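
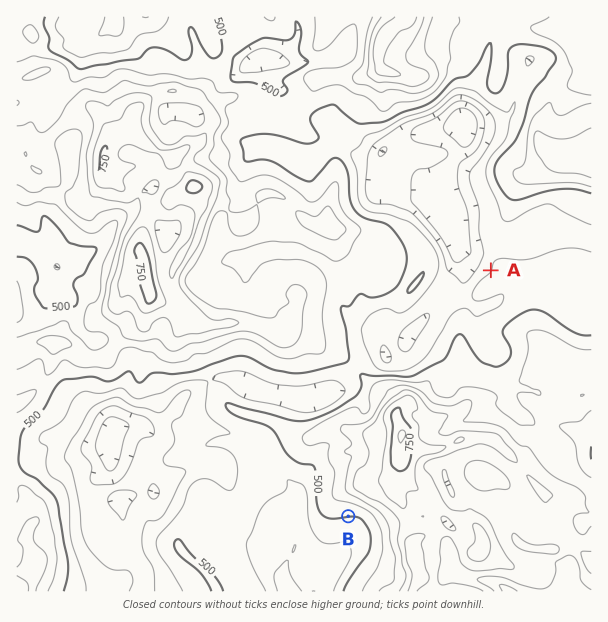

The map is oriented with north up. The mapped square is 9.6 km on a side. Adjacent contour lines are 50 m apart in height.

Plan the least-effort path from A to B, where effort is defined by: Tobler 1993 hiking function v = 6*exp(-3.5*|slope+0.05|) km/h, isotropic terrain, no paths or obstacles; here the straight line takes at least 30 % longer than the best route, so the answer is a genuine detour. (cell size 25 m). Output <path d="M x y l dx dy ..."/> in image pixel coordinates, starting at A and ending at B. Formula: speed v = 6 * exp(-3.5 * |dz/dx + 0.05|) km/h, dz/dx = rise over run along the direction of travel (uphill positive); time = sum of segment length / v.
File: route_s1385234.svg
<path d="M491 270l-17 17-4 9 0 3-3 6-8 7-25 51-18 18-3 2-14 0-6 3-6 6-13 27-6 6-9 4-2 2-1 3 0 1 1 3 0 6-24 48 0 5 3 6 8 7 1 3 3 3"/>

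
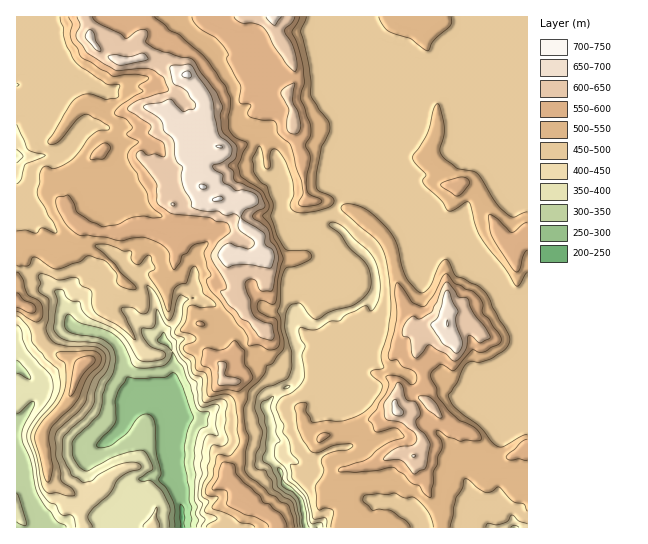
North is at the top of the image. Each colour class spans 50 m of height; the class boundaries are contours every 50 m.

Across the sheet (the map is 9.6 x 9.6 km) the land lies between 240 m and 710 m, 500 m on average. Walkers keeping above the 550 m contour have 21.7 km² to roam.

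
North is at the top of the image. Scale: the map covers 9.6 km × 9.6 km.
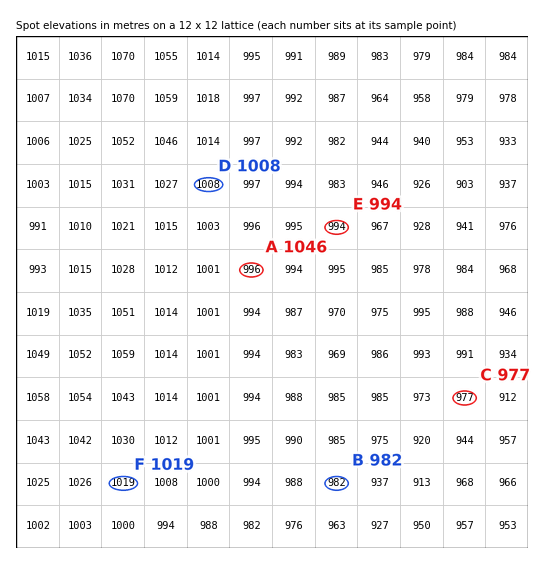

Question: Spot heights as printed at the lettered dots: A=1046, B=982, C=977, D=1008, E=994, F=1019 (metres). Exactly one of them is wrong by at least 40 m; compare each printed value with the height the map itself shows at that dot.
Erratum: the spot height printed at A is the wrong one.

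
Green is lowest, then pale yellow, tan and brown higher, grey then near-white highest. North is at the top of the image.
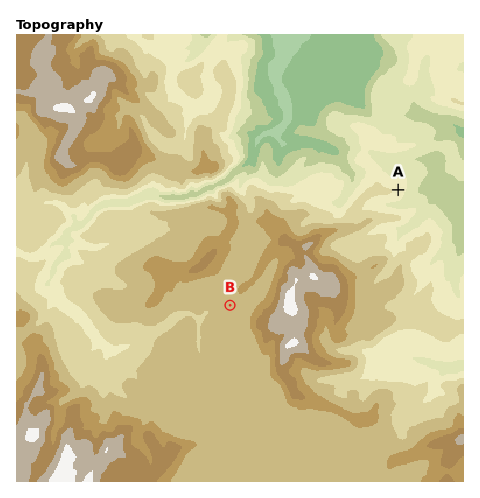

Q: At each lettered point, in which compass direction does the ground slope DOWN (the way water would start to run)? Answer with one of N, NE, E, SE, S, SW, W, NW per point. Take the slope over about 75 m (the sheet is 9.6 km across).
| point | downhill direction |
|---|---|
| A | E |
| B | W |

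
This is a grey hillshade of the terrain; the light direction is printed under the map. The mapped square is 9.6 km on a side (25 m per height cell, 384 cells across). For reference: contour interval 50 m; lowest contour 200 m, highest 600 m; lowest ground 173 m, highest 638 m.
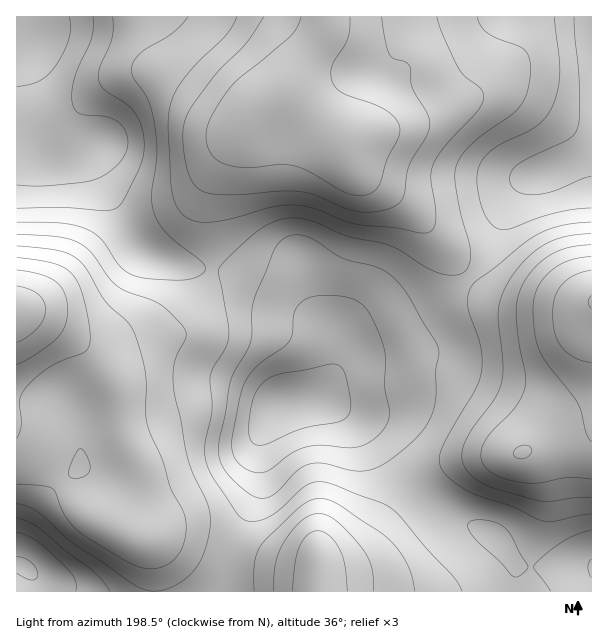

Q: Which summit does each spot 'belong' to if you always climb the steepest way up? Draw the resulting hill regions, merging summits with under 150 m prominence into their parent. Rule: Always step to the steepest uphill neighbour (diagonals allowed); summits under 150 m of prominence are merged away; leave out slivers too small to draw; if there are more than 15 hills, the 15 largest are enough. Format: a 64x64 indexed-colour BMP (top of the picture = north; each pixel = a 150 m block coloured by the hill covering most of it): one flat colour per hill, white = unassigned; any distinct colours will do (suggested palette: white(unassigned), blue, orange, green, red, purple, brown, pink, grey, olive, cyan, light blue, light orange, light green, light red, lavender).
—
<image width="64" height="64" href="data:image/bmp;base64,Qk12CAAAAAAAAHYAAAAoAAAAQAAAAEAAAAABAAQAAAAAAAAIAAATCwAAEwsAABAAAAAAAAAA////ALR3HwAOf/8ALKAsACgn1gC9Z5QAS1aMAMJ34wB/f38AIr28AM++FwDox64AeLv/AIrfmACWmP8A1bDFADMzMzMzMzMxERERERERERERERERERERERERERERERERMzMzMzMzMzEREREREREREREREREREREREREREREREREzMzMzMzMzMRERERERERERERERERERERERERERERERETMzMzMzMzMxERERERERERERERERERERERERERERERERMzMzMzMzMzEREREREREREREREREREREREREREREREREzMzMzMzMzMRERERERERERERERERERERERERERERERETMzMzMzMxERERERERERERERERERERERERERERERERERMzMzMzMREREREREREREREREREREREREREREREREREREzMzMzERERERERERERERERERERERERERERERERERERETMzMzERERERERERERERERERERERERERERERERERERERMzMzEREREREREREREREREREREREREREREREREREREREzMzERERERERERERERERERERERERERERERERERERERETMzERERERERERERERERERERERERERERERERERERERERMzMREREREREREREREREREREREREREREREREREREREREzERERERERERERERERERERERERERERERERERERERERETERERERERERERERERERERERERERERERERERERERERERERERERERERERERERERERERERERERERERERERERERERERERERERERERERERERERERERERERERERERERERERERERERERERERERERERERERERERERERERERERERERERERERERERERERERERERERERERERERERERERERERERERERERERERERERERERERERERERERERERERERERERERERERERERERERERERERERERERERERERERERERERERERERERERERERERERERERERERERERERERERERERERERERERERERERERERERERERERERERERERERERERERERERERERERERERERERERERERERERERERERERERERERERERERERERERERERERERERERERERERERERERERERERERERERERERERERERERERERIhERERERERERERERERERERERERERERERERERERERERIiIhERERERERERERERERERERERERERERERERERERERIiIiIiERERERERERERERERERERERERERERERERERESIiIiIiIiIREREREREREREREREREREREREREREREREiIiIiIiIiIiERERERERERERERERERERERERERERERIiIiIiIiIiIiIhEREREREREREREREREREREREREREREiIiIiIiIiIiIiIRERERERERERERERERERERERERERESIiIiIiIiIiIiIhERERERERERERERERERERERERERERIiIiIiIiIiIiIiEREREREREREREREREREREREREREREiIiIiIiIiIiIiIhERERERERERERERERERERERERERESIiIiIiIiIiIiIiERERERERERERERERERERERERERERIiIiIiIiIiIiIiIREREREREREREREREREREREREREREiIiIiIiIiIiIiIhERERERERERERERERERERERERERESIiIiIiIiIiIiIiERERERERERERERERERERERERERERIiIiIiIiIiIiIiIREREREREREREREREREREREREREREiIiIiIiIiIiIiIRERERERERERERERERERERERERERESIiIiIiIiIiIiIhERERERERERERERERERERERERERERIiIiIiIiIiIiIiIREREREREREREREREREREREREREREiIiIiIiIiIiIiIhERERERERERERERERERERERERERESIiIiIiIiIiIiIiERERERERERERERERERERERERERERIiIiIiIiIiIiIiIREREREREREREREREREREREREREREiIiIiIiIiIiIiIiERERERERERERERERERERERERERESIiIiIiIiIiIiIiIRERERERERERERERERERERERERERIiIiIiIiIiIiIiIiEREREREREREREREREREREREREREiIiIiIiIiIiIiIiIhERERERERERERERERERERERERESIiIiIiIiIiIiIiIiERERERERERERERERERERERERERIiIiIiIiIiIiIiIiIhEREREREREREREREREREREREREiIiIiIiIiIiIiIiIiERERERERERERERERERERERERESIiIiIiIiIiIiIiIiIiERERERERERERERERERERERERIiIiIiIiIiIiIiIiIiIiEREREREREREREREREREREREiIiIiIiIiIiIiIiIiIiIRERERERERERERERERERERESIiIiIiIiIiIiIiIiIiIiERERERERERERERERERERERIiIiIiIiIiIiIiIiIiIiIhEREREREREREREREREREREiIiIiIiIiIiIiIiIiIiIiERERERERERERERERERERESIiIiIiIiIiIiIiIiIiIiIhERERERERERERERERERERIiIiIiIiIiIiIiIiIiIiIiIREREREREREREREREREREiIiIiIiIiIiIiIiIiIiIiIhERERERERERERERERERESIiIiIiIiIiIiIiIiIiIiIiERERERERERERERERERER"/>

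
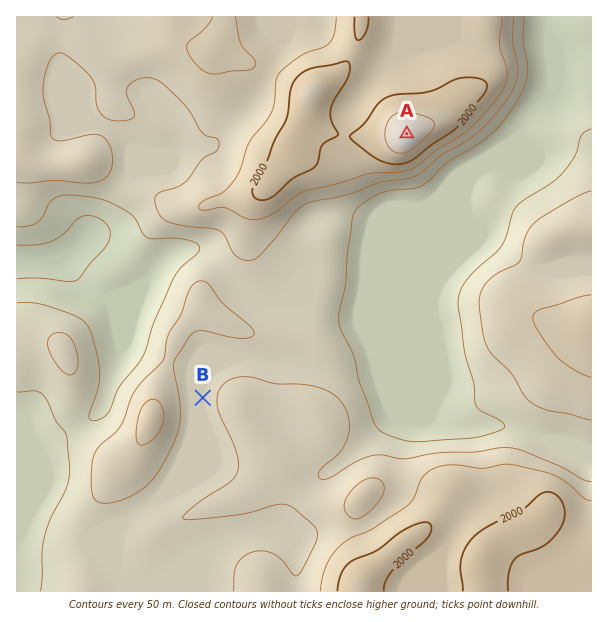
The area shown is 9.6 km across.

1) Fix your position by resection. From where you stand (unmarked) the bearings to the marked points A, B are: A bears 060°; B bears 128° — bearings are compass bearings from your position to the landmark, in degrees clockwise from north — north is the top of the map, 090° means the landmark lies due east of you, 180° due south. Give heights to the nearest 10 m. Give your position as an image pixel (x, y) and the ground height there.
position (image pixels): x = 95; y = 314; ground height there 1820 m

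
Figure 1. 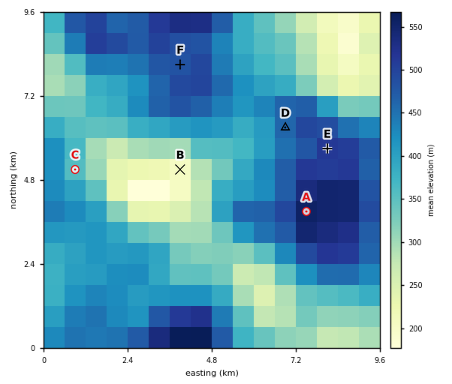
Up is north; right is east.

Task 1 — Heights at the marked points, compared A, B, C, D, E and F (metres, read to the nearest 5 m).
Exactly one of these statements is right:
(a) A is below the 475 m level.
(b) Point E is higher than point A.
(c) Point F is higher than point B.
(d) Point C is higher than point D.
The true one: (c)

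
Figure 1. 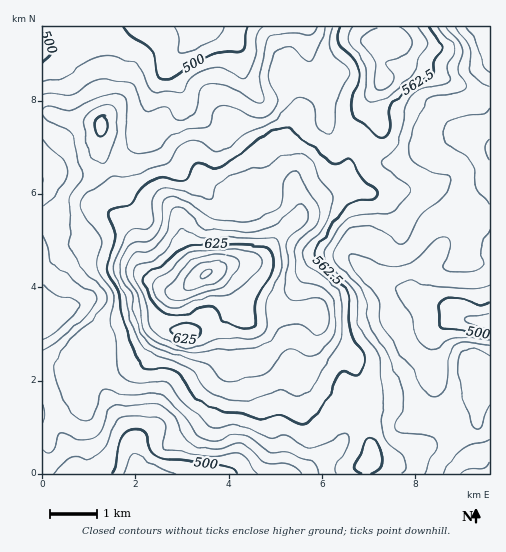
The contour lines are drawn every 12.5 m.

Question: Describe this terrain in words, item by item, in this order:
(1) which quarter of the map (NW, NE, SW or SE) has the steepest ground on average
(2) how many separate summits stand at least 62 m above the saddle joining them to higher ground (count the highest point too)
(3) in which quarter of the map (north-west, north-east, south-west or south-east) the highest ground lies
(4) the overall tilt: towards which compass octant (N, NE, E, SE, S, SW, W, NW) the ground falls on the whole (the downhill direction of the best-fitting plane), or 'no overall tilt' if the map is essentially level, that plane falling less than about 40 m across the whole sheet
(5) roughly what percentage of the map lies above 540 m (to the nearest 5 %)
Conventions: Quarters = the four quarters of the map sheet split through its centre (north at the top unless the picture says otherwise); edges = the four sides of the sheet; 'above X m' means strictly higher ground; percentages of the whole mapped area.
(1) The steepest ground, on average, is in the south-west quarter.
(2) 1 summit rises at least 62 m above its surroundings.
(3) The highest ground is in the south-west quarter.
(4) There is no overall tilt: the best-fitting plane is nearly level.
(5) Ground above 540 m makes up about 55 % of the sheet.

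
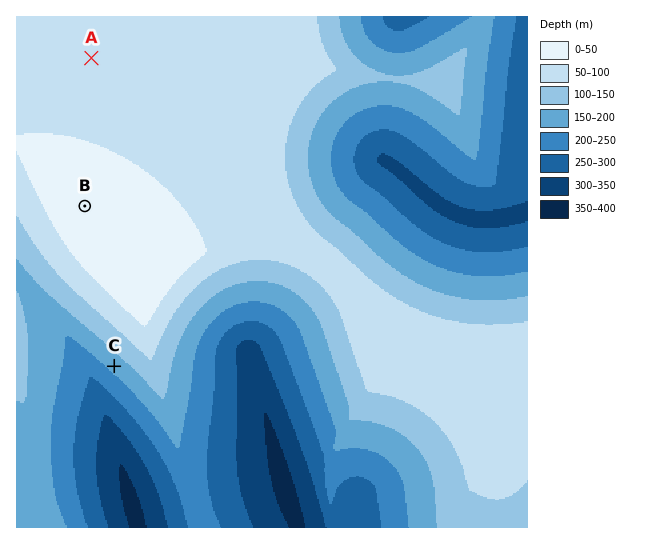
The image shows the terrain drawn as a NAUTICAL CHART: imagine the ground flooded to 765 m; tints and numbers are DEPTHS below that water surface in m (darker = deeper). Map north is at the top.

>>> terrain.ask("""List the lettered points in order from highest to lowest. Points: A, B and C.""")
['B', 'A', 'C']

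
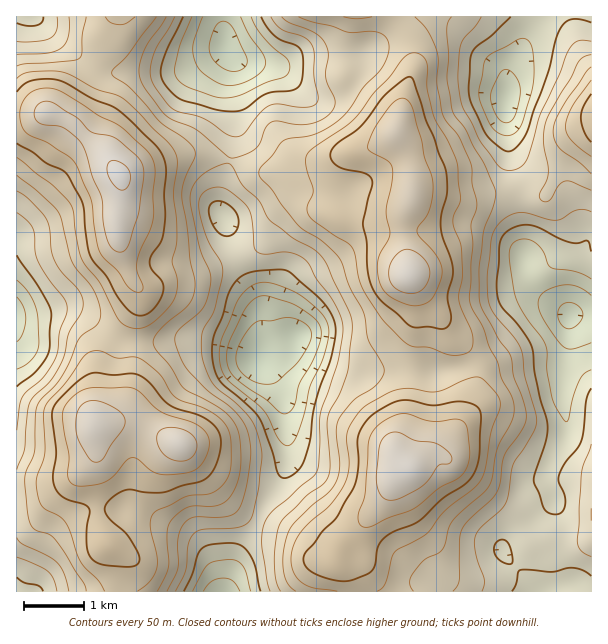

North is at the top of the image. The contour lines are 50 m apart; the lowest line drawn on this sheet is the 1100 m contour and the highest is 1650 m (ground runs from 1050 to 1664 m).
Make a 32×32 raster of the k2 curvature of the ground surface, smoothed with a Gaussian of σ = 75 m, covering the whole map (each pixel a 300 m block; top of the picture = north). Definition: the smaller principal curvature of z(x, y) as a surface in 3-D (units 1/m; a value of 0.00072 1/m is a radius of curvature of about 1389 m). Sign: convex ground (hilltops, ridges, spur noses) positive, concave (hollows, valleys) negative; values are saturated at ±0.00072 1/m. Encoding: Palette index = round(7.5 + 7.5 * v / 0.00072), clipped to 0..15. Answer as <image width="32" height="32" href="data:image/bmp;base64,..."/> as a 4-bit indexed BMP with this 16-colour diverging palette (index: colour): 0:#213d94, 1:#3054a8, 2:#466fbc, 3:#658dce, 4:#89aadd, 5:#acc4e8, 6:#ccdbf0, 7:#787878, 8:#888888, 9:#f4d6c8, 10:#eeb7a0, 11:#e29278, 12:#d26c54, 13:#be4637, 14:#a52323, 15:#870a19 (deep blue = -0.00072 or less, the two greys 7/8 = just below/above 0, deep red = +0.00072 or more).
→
<image width="32" height="32" href="data:image/bmp;base64,Qk12AgAAAAAAAHYAAAAoAAAAIAAAACAAAAABAAQAAAAAAAACAAATCwAAEwsAABAAAAAAAAAAlD0hAKhUMAC8b0YAzo1lAN2qiQDoxKwA8NvMAHh4eACIiIgAyNb0AKC37gB4kuIAVGzSADdGvgAjI6UAGQqHACFCNVmGARaJqIhURYd2VSFUN5eLpgQEbKqJZFZmQ2hUhjfLeGEVI0qIZTVWZCSXRoY1dkUhJSBIh2dWVDNEVyR3UjJCQmdQJoV2WHVVNGQWeGdERnR4YQRjVJmFZlFjJJiJlidnaXMCIkeapchhQ0NUVocmnXd1ADVWmGbKUlIjZnmXNa2ZdwAniLhohzZDAWeat2RpmoYASniZZpZYgwJXrLeWJGlyAFdWiWVmqnEDQ1Zml1MyIBJXQRIiVmZRAyNFZFZ0QQBBNmVCEAN3YhUiRmMhNFIRURV3VFd2WWUWJVhBEQJFE0ABVkd3aVdmBDQTE5pmeCIyM0M0VmU0MgFGUzibd6UxVFV1inQ0JDIkWHNVZmaTNERmZr7ZlzImVEhVl0E1UUdjRDWLt2ZQFmY3RoqGdyA2VWYzMyR3MCRUREWJiXcQFlaJZWQ0NDI2Y0VDVWd0ADV2d0V5p1dEW2RXRXiXYRF3d1QzWZllRVhDd0SauGNDWYZmZCR5djFEJHdkeJhWZDR3WKZ1ZoYgNFeHVll2V3QmdTZlqnaGACiXnXhndiZ1N5UxNpp0NgBZiK2nVmY0VEiCAgOYZmIAJWiJcgAiI1MjEFtwRmVVICREVBBFRDNBAAFWUjaIYyJEZVMViHVCQBRBAyAUZiRjNGUQNmd4dDA2h1NWNWNYdkNV"/>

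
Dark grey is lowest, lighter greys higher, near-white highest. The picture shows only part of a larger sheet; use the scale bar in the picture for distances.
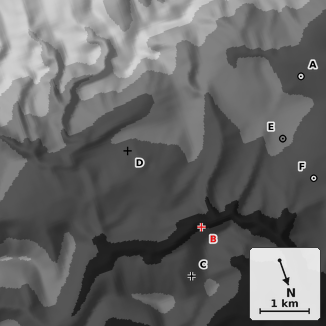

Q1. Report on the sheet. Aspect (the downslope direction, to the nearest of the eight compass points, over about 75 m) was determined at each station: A SW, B S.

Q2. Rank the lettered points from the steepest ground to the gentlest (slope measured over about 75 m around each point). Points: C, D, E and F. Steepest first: C D E F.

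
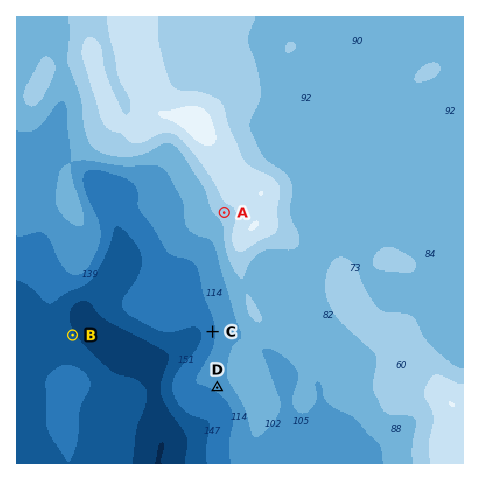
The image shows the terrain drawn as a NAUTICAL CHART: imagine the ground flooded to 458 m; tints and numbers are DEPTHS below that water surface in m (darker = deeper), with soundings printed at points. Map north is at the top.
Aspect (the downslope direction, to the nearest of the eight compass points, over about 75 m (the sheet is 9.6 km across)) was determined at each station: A SW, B NE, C W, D SW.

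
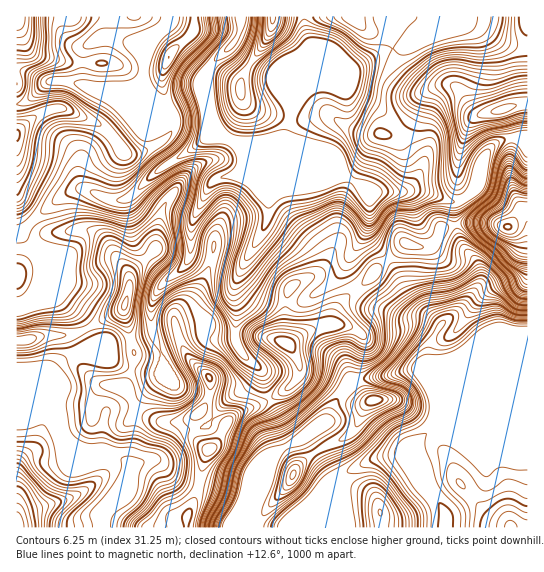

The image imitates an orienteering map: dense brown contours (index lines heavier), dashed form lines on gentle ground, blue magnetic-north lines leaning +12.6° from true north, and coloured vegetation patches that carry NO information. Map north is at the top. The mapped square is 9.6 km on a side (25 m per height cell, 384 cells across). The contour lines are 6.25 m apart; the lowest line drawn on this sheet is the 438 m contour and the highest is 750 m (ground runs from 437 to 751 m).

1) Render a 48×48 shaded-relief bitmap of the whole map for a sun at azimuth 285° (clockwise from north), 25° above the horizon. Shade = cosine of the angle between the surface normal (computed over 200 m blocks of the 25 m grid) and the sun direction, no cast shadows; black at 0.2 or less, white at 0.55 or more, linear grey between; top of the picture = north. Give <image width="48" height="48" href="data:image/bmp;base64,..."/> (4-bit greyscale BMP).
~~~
<image width="48" height="48" href="data:image/bmp;base64,Qk32BAAAAAAAAHYAAAAoAAAAMAAAADAAAAABAAQAAAAAAIAEAAATCwAAEwsAABAAAAAAAAAAAAAAABEREQAiIiIAMzMzAERERABVVVUAZmZmAHd3dwCIiIgAmZmZAKqqqgC7u7sAzMzMAN3d3QDu7u4A////AHZVaIms7suqUAOal2iaqqvMl2Zoq8y7qXd2Znmr3uy6cQBpqWaZqqvcl2Z4q8u7qYeId2eave3LlQA4q4VomqvLhmeJq6q7qXd5mYeJrN3MtyAHq8dFiqvKhniaupmqqXd4mrmIq8zNyDAGm9tTaau6h4mrupmqqneImqqZmrvO2UAEmt2EV4mpiImrupmqqoiImaqpmqvO22AAabyodmZ4iJqrqZmqqqmImpmZmqq924MAN5q7qXVVZ5qqqZqqqqqZqqmqmqq7u6YANneau6dEVomqqaqqqqqpq6mqqrqqqrkwNWVoq8p0RWeZqqqqqqqqq7mruru8uZp0VVRFisuWVVV5qqqqqqqqq7qqqqq92oiZh3UzWby5dUNoqqqqqqqqq7qqmJmt/YaJqqdCNpzKl0Rpqqqqqqqqq8uql4ms7YV4m9tzJHqoiHaJqqqqqpmqq7qrqIm97IVnm9yVNGiFVniaqqqqqpmaqqqruHnNyoZpvMyVRHmFM1eZmaqqqoiJmZqruHrMmIeLzLp1VoqVMjWJiJqqqpiImImrqIvKiIed3Ll2Z4qVNDR6l3mqqsuqqpmqlozJiYae7LqYiIiFRVRZuGeZmcy7u7u6dZ24iXac3cqqqoh2VWZXq4d5mKu7vM3cY43JiGac3cqrupd3dlZniqiKuZmqvM3tglzbl1as3cqZq6h3d2VnZ6qs3Imaq8zeoyjcqFWc3tuYmqqXd3d3ZnrO/oiaq8zdpSScymR83uypmau5d4iHdVnP/omaq9zLqFNIzHRa3u27mZvLiJmYdmnf3JmZq93KmpYkvZRIzt3LqYrMupmYd4vvy6qqqs25q7gzraZFre3Lupi93KmYd73duqq6qry5rLhErrdVfN3cuped/aqqie/rmJq7u6qqvclDnshlat3cy5eO/avLrP/8mHeau6qazdpTbdp2aczM3JZ9/rzbrf/9ulZ5qpmZvvxyOtuHebu83JeL7czcu+//22ZniZmYi++0FruYmaqqvKmavMzdua7/62ZneJqoZr/oI4qZmqqqqqqau6vNyYz/yGZmeaqpdFrshWiZqqqqqququ5nO2Xr/pmZmeau6hkWLuYd5qqqqqry6qpm+6WjvpmZniau6iIZFiqmJmqqZms3Kqpmt+2a9qGVniaqpiKljR6qZmZqqqr3LmZmc/HV5qXZniZmYiaqVJqupiImqqrzbqqms/pZmd6mIiIiImaqVNry5h4mrqqzcuqqs7sqHZqu6l3iZmqmFR825d4mruqzdu7qr3cu6mXi7mImaqql0WM64d5mqqqvdzNuru7vMulV6qZmZmqlDWd7IZ5qqqqvdzN3Lupq8u2VomZmZibpBSM7JZ5qqqqrNzN3cuqqru4dniKqZicxiJZ3sdYmqqqrNu83duqq7u4dmeKqpmb2lIlnvtVeaqqu7qqvMy6u7u4ZWeJmpmazJUhW/+UV5mrypmZqru7vMu3ZWiIiZmZrMlCN+/VRoqrupmZmqqqvMy2VXmHiZmIispTN9/3RpqqmZmZmaqqq93A=="/>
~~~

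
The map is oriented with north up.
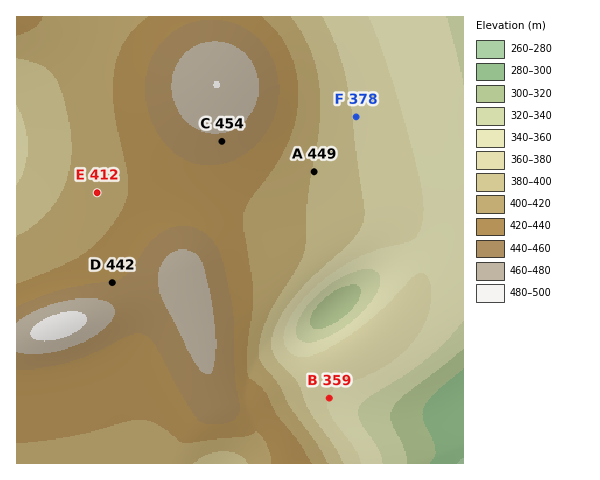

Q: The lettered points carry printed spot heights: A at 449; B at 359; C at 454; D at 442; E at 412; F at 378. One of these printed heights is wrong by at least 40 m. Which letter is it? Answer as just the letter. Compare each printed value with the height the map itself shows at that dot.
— A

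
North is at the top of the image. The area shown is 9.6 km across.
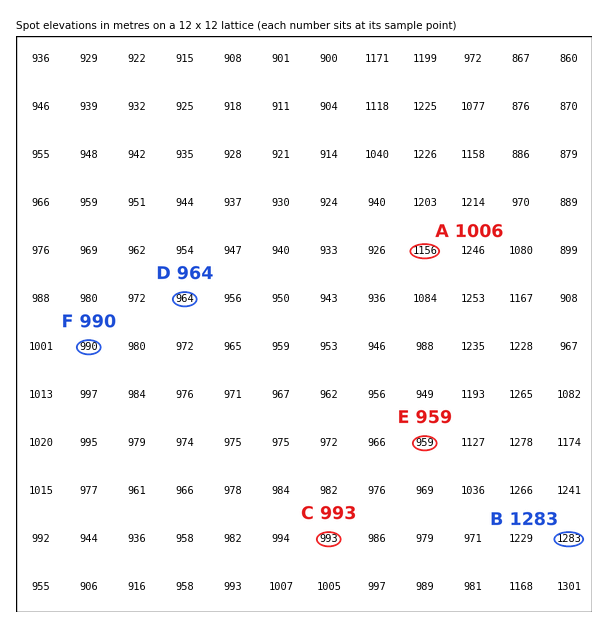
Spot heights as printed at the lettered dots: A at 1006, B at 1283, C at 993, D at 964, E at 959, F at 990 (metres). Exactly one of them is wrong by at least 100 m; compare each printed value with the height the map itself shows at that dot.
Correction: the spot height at A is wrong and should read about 1156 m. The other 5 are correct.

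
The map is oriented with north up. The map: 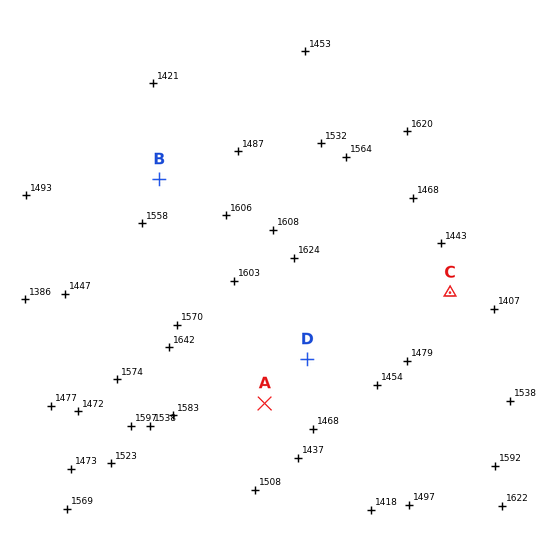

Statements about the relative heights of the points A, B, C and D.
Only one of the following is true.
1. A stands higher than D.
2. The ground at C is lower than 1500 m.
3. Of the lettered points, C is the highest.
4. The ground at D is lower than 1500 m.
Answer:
2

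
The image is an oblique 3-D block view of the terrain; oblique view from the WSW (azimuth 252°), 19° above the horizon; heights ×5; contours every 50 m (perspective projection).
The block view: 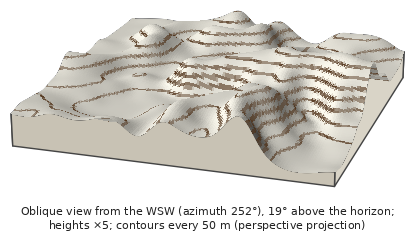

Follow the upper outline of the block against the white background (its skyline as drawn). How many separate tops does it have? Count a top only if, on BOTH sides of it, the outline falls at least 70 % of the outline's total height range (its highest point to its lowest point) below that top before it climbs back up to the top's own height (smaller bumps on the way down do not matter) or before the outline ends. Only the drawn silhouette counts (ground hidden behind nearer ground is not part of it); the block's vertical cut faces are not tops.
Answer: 0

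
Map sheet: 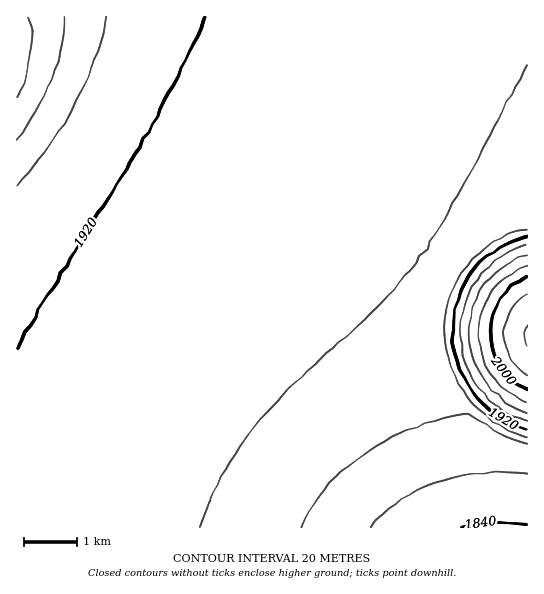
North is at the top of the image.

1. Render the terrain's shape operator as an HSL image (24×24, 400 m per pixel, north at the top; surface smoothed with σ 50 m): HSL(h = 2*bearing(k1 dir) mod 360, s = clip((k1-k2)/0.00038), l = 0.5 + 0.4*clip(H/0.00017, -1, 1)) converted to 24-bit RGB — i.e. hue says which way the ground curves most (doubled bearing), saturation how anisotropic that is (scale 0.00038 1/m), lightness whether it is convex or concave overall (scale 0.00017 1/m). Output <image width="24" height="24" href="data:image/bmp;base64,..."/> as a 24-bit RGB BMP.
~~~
<image width="24" height="24" href="data:image/bmp;base64,Qk32BgAAAAAAADYAAAAoAAAAGAAAABgAAAABABgAAAAAAMAGAAATCwAAEwsAAAAAAAAAAAAAgIB/gIB/gIB/gIB/gIB/gIB/gYB/gYB/gYB/goB+goB+gn99g359g318gnx8gnt7gXp8gHp8gHl9f3l9fnp+fXp+e3t+e3x+gIB/gIB/gIB/gIB/gIB/gIB/gYB/gYB/gYB/gn9+gn9+gn5+g319g319g3x+gnx+gnt+gXt/gXuAgHuAfnuAfXuAe3uAfH6BgIB/gIB/gIB/gIB/gIB/gIB/gYB/gX9/gX9/gn9/gn5+gn5+g35/g31/g31/g3yAg3yBgnyCgnyCgHyCfnyCfXyCfH2CfH+DgIB/gIB/gIB/gIB/gIB/gH9/gH9/gX9/gX9/gX9/gn9/gn5/gn6Ag36Ag32Bg32Cg32Dg32DgX2DgHyDf32DfX2Dg3J4XCoRgIB/gIB/gIB/gH9/gH9/gH9/gH9/gX9/gX9/gX+Agn+Agn+Agn6Bg36Bg36Cg36Dg32Dgn2EgX2EgH2Ef32EfDtZMwAHr2ZSgIB/gIB/gH9/gH9/gH9/gH9/gH9/gH+AgX+AgX+AgX+Agn+Agn+Bgn6Cg36Cgn6Dgn6DgX6DgH6EgH6EglB/RAAsraasq66ugIB/gH9/gH9/gH9/gH9/gH+AgH+AgH+AgH+AgX+AgX+AgX+Bgn+Bgn+Cgn+Cgn+DgX6DgX6DgH6Df36ELQAzqpqrq66uq66uf4B/gIB/gH9/gH+AgH+AgH+AgH+AgH+AgH+AgH+AgX+AgX+BgX+BgX+BgX+CgX+CgX+CgH+DgH+DcmaDOQJnq62tq66tq66tf4B/f4B/gIB/gH+AgH+AgH+AgH+AgH+AgH+AgH+AgH+AgX+BgX+BgX+BgX+BgX+BgH+CgH+CgH+CPDB3PSafq62tq66tq66sf4B/f4B/f4B/gH9/gH+AgH+AgH+AgH+AgH+AgH+AgH+AgH+AgH+AgH+BgH+BgH+BgH+BgH+BgH+BLTd1KkCiq62sq62sq66sfoB/f4B/f4B/f4B/gH+AgH+AgH+AgH+AgH+AgH+AgH+AgH+AgH+AgH+AgH+AgH+BgH+BgH+BgH+BYW6BBT9vqq2rqq2rq62rfYB+foB/f4B/f4B/f4B/f3+AgH+AgH+AgH+AgH+AgH+AgH+AgH+AgH+AgH+AgH+AgH+AgH+AgH+Af3+AAC8znaunqq2qqq2qe4B9fYB+foB/f4B/f4B/f4B/f3+AgH+AgH+AgH+AgH+AgH+AgH+AgH+AgH+AgH+AgH+AgH+Af3+Af3+ATH51AEwro6ykqq2qeIB7eoB9fIB+foB/f4B/f4B/f4B/f3+AgH+AgH+AgH+AgH+AgH+AgH+AgH+AgH+AgH+AgH+Af3+Af3+Af3+AQHtTADMBUJ4kdIF6eIB8eoB+fYB/foB/f4B/f4B/f4CAf3+AgH+AgH+AgH+AgH+AgH+AgH+AgH+AgH+AgH+Af3+Af3+Af3+Af4CAfIB7UnUwcIF5dIF8eIB9e4B+fYB/foB/f4B/f4B/f4CAf3+AgH+AgH+AgH+AgH+AgH+AgH+AgH+AgH+Af3+Af3+Af4CAf4CAf4CAf4CAboJ6cYF8dYF9eYB+e4B/fYB/foB/f4B/f4B/f4CAf3+Af3+AgH+AgH+AgH+AgH+AgH+Af3+Af3+Af3+Af4CAf4CAf4CAf4CAbYN+b4J+coF+doB/eoB/fIB/foB/f4B/f4CAf4CAf4CAf3+Af3+AgH+AgH+AgH+AgH+Af3+Af3+Af3+Af4CAf4CAf4CAf4CAb4SDboOCcIKBdIGAeICAe4CAfYCAfoCAf4CAf4CAf4CAf3+Af3+Af3+AgH+AgH+AgH+Af3+Af3+Af3+Af4CAf4CAf4CAf4CAdIGHcICEcICDc4CBdoCBeYCAfICAfoCAf4CAf4CAf4CAf4CAf3+Af3+Af3+Af3+Af3+Af3+Af3+Af3+Af4CAf4CAf4CAf4CAeXuKc3yGcX2Ecn2CdX6BeH+Ae3+AfX+Afn+Af3+Af3+Af3+Af3+Af3+Af3+Af3+Af3+Af3+Af3+Af4CAf4CAf4CAf4CAf4CAhXyPd3eJc3mGc3qDdXyCd32Ben6AfH+Afn+Af3+Af3+Af3+Af3+Af3+Af3+Af3+Af3+Af3+Af3+Af4CAf4CAf4CAf4CAf4CAkX2Tg3mNeHaIdXeEdXmCd3yBen2AfH6AfX+Afn+Af3+Af3+Af3+Af3+Af3+Af3+Af3+Af3+Af3+Af4CAf4CAf4CAf4CAf4CAlX2RjXqPgXiKenaGdneDeHqCenyBfH2AfX6Afn+Af3+Af3+Af3+Af3+Af3+Af3+Af3+Af3+Af3+Af4CAf4CAf4CAf4CAf4CA"/>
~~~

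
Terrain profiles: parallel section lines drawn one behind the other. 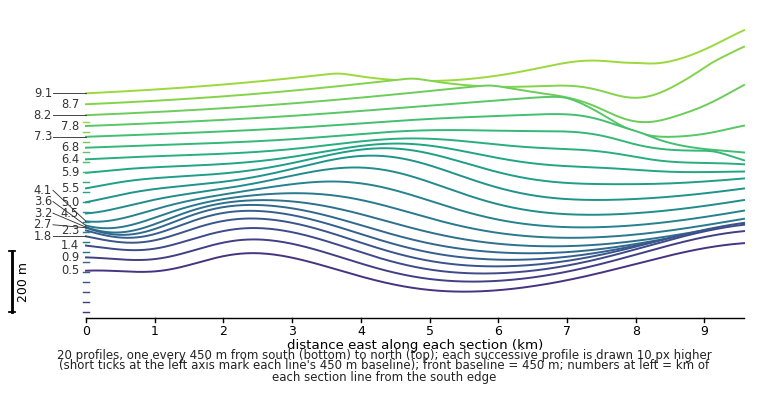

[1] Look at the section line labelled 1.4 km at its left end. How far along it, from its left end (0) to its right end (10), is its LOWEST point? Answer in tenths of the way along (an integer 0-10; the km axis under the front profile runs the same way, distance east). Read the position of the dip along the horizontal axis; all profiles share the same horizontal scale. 6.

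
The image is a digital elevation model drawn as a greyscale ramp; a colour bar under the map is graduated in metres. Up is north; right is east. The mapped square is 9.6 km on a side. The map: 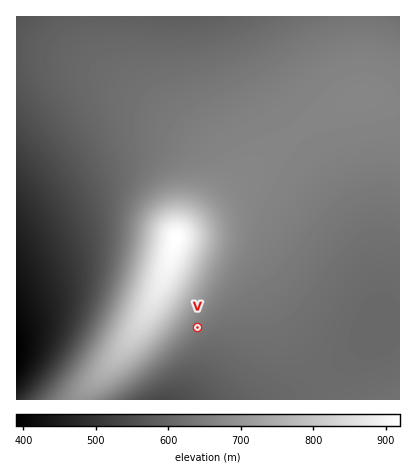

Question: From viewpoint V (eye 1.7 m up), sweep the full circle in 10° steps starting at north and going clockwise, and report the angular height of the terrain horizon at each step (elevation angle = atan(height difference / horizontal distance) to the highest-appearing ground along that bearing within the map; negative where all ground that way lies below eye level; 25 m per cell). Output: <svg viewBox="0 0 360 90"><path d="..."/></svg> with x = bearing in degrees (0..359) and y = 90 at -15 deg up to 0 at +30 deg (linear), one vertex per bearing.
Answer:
<svg viewBox="0 0 360 90"><path d="M0 49l10 4 10 3 10 2 10 2 10 0 10 0 10 1 10 0 10 0 10 0 10 0 10 0 10 1 10 1 10 0 10 1 10 1 10 1 10 0 10 0 10-2 10-2 10-3 10-5 10-4 10-4 10-3 10-2 10-2 10-1 10 0 10 1 10 1 10 2 10 3"/></svg>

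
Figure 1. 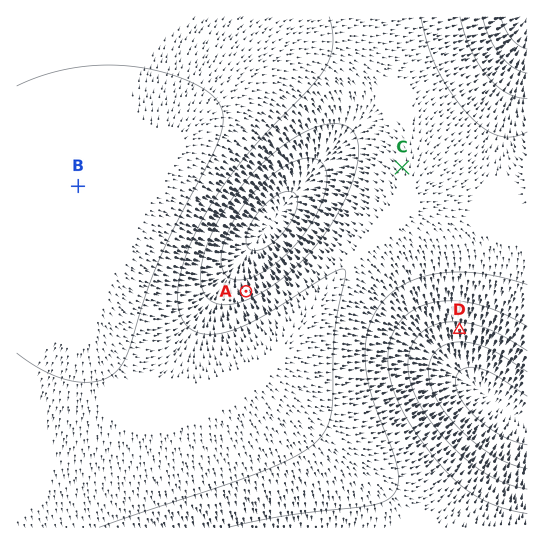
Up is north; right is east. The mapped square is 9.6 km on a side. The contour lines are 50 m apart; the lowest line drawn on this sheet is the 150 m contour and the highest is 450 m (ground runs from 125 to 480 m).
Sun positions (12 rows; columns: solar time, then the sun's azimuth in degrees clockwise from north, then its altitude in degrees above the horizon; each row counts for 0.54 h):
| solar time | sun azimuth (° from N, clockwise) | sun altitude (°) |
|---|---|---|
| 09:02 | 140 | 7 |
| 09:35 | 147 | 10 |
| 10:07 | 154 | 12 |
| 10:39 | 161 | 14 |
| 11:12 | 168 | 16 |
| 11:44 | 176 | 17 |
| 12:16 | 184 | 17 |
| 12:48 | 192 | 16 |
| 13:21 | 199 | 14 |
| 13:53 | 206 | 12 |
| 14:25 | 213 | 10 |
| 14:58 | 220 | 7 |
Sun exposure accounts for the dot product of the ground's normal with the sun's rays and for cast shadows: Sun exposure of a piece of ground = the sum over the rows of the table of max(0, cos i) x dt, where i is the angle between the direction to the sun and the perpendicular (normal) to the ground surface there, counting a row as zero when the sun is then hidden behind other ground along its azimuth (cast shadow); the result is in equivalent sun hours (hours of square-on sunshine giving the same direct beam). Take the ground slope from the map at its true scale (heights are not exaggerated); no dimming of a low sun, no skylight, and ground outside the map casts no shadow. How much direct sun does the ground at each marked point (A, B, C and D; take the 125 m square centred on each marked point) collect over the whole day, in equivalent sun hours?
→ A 0.7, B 1.4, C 1.3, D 2.2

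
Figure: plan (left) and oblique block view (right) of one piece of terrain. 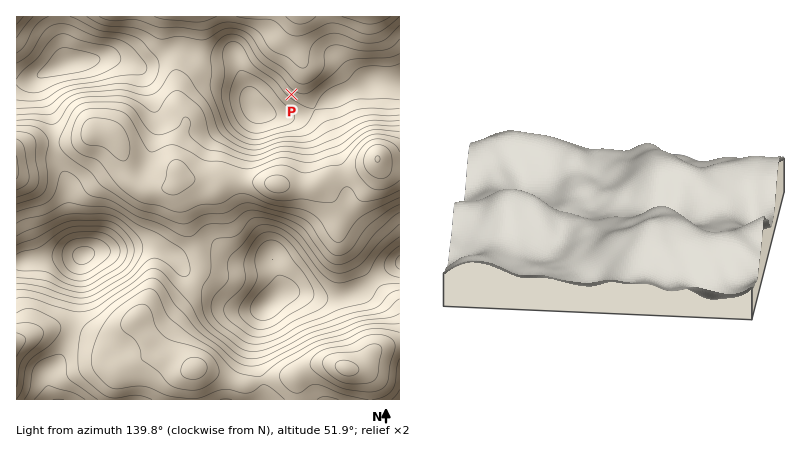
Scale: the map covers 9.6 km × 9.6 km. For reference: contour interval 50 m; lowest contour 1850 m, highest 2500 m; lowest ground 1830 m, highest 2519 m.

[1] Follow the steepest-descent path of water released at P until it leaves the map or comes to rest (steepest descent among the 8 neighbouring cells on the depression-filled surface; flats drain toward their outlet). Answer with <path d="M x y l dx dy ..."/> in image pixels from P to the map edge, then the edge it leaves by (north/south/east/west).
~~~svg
<path d="M292 94l6-6 2-12 0-60"/>
exit: north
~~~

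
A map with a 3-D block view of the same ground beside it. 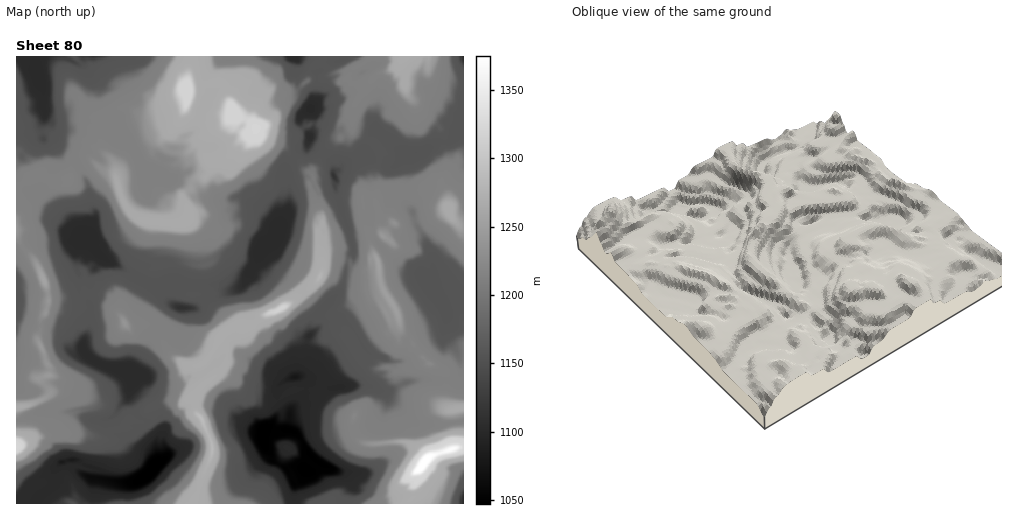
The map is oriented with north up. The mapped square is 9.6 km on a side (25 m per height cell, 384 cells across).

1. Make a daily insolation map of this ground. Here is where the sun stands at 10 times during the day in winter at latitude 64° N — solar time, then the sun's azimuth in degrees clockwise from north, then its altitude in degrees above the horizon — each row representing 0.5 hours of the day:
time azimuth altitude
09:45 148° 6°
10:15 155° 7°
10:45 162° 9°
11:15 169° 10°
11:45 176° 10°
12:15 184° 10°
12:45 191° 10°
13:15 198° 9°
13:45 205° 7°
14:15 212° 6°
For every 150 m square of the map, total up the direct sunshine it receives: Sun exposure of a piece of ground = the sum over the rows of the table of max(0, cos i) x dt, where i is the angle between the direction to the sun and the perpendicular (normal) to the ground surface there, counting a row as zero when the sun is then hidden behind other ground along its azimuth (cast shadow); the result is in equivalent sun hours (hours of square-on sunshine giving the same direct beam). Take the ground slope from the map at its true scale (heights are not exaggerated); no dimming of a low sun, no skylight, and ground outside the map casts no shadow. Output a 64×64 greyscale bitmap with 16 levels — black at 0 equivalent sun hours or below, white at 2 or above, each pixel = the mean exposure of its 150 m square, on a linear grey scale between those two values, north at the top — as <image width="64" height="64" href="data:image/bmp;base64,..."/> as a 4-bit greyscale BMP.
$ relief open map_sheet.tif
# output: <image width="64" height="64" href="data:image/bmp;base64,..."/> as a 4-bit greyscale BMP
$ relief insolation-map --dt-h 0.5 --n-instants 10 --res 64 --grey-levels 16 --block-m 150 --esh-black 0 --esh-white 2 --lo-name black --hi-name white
<image width="64" height="64" href="data:image/bmp;base64,Qk12CAAAAAAAAHYAAAAoAAAAQAAAAEAAAAABAAQAAAAAAAAIAAATCwAAEwsAABAAAAAAAAAAAAAAABEREQAiIiIAMzMzAERERABVVVUAZmZmAHd3dwCIiIgAmZmZAKqqqgC7u7sAzMzMAN3d3QDu7u4A////AGVlUzMSIhAAAjMlM1VkVUIQFFRFQTRVVUEVeFVmZ4Z2hWZVMSRUMAAAAREhRWRVEAE1U0IhACMgAQJWZpdml5m2ZmVVRBAAAAAAAAEVZlUiNEVCMAAAAAARIkR8zoaIiI11VVVBI0RCAAAAEBJoZUVTIxIiIQAAFEITIkiI12lquedVVVnLu7zGEAASEleWVVEAEiREIQAlVGQiIn7NZlrfvXUjRmd2ZnliEBARNpdmUiABVUVUWpr/pUMRE6up7P/t6Zh3iaqoZXUyEQEld2ZDMAbNhVvZ7c/+1zERTP//7Oz////9zM2WeHZzEjVkVSQiR2dmyo6+uHd1RTAAS/1WeX//+3ZmZ8pniXVWZzIzMyRUMkqXx6dniaq5MQAAAgJXZnZphlVWbLd2rcrGIjIyRUEBSWh3hlMhAAAAAAAAARFVVVM0VWZmvWWG38QjNFZVVCSHVmdmVVVUIQAAAAAAA1VVMUVVVWZo/orMczRFWphpqpZVVmZmVVVUMhAAAHNEVVNGZmVFVWZnzKdCNGh3zul2dlVUVWZlNERDM1Znz7ZVaJu5dkI1VmqtdDNUed23eYdlUzIURVQQJFRWZmgRW7dmaKhVYQFVaVVldYVXeKdminZUEhAkQRE1VVQhERAAWWZWZVVTESVTUlV5mnZmZlVmZVUgAAABNEVVUxABVFdTVmVUVTRTElRTNWvb/5ZmVVVVVUIAABRXUTVVVEVWmHdlVSJCFFUxRVZlVp52dmVWQSVVVDNmVYunVVVVVVUiRVUwAQA1VVZla4ZVWKanZlZ4dmVVjHZpl3mHZmZVVTRkQQAAE1VnvHuIZmZVp2hoZmd2ZVamZlR0RWZ3VVRVVkMAAAOd6763yHMjVmVVWXq2ZmZmaYZlUwJ2ZlRVM1VoQhARS7ibt32VIAA1ZmZo576WZmebZmVXy3ZlRRAlVnZDV2Rnbf7u+WVCISVmbvyOqMqHncdmVX2GZmVSATVFU1VXqGZ5eZhmVVVUM1Zmapene5VXZmVWuGZ2VVI0MTVEVlZ8plZodmZVVVVBRWZmzJ2nm3RmVViWZ4dVRFVTNVZoVmZ2dmhVVVVCEAACVVVr7Ml6uFVVamZnhlU0VVU0V5h2ZmWGYkVVUgAAAAAUVWvf/qZmZmaoZoZ1VCRVVURUZ4ZmZXVEVVQQAAAhEQABIW3/7XZVaqZmd1RSNVVVVVVmdmVlRVVUIAIkZ1MgAAAAADjr51VYdmhnJDJFVmVWVUVVVWU0VSABRohlVEEAAAAAA269ZlZmZoM0E1VmVWZXhTVVVTAhATRVVVVVRBAAAAABVs3oVVZmUkIkVWZWV2lkNVVVQQAkVWZlVVVVUQAAAAAUbL51VWZEQkVWZWaIdyNFVTNENEVmZmZmZmVlEAAQEhFWpoRWZlVEVWZVZraDM0VDEAEUZmZmZnmZdmdiEBITMUR2hUVmVXdWZWZpdmJDUxARADdmZmZnd2aGZoUyETJERWZ1FWZFa6ZmZpxmJEQwEkRWpmZniaqqu4dlVEQxM0VVVmQ1Q0ZoznZq12VVVCJFVWt3rv7dy5iIvIZlVEQkNVVVZVUyWYZlV7t2dVZUNFVVmWm4d3dmZmZpx2dVVDM1VVVDdla3NVWMt2h2VTVFVVamanaczf/8ZmaKaZVVQ0RlVTRmV0NVVbhmikVTNpVWZnWIjtupd3qmVVh2plVURFU0JHZUJoVGhmjHRVRFmndmZpjXVVVVZohVQkZ5ZVRENDI1dVVUNVdmrINFaFV87/tojGQiEUVVZVVWVWuVVUQwIkVmZlRVVmaHU1VXpmZmeWqXIAASRVITVkRVZrqHZUITVmVVVVaGZUVUVVa+y5dmuZQhIzRFMjVWMlZmi7pmVBRVVVVVZmZVIRNVVWi83H24hEVVUhJHd2athmZnh1dTM0RVVVZmZmUwFFZmZmZnuWllVVVVMDa7uojbhmZmV1NDNCRFVVVVVVVVVWZVVVemh1VVVVVUNXmr/YvaZmZlVUJUEAAAERRVVVVFVVVVVmhkNFVmZmdUVndp12p2ZmRFaFUxEAAAACVVVRAkVVVWZDQiRWZmZ4dmZmael8ZmQANodVVERDMhATVVIQAABVZUYxNWZ2iIh2VWZmfci2ZTNWZmZVZmVVQxASNDIQADVVVDVVZnqGVoVVVmnLratlA1ZmdmZlVmZVQgAUVTNDRVVVVVVnibyoZmZmi6zJd2YhVq7KZlVWZ2ZVQyVVZlU0VVVVZmdnd4VWZml3ZoeGVlNVVYuFVWff/WZVVlUzRVVVVWZmZndmZ2Zmq5NWeHVSqWVGZoZWfad5p2ZVVBBFd1VmVVZmdlZmZlaIiFQjhkATRUZmdmroZma3ZlVBIlZlVVVmZlZmZpllVlVTAANIgxEURGaIiWZmZnuGZVRFZoZVVVVlRWZmi3ZVNUABMhW8VDVDVn23Zmd2aIZVRFVmhlQ0VVVURWeHhlUyAkVVNYq2VVJFZ4dmqmZmqGUjVVVlMAAlVVMlV3Z2ZTAkVVhVV67XWnVmZmm2RWZ2ZUVVVTIBESNVVCNUVUVmVEVVU1QlqHaaZmZmaHdmZmdkNVZkECREIRJFQUQTNVVVVVUgQRJWZlVlVWZ5Vnh2Z1NFVmUzRVVBAANDNBA1VERFQhNDRCRVVVZVV8hoqpZjUlVlNEI1VVVCEDQkQ0VQAAAAMhIiVmUgJWZURmanhlM0VVQQNxACRVVCFDJVVVIQABEAEQA1VUIANmVVZmh3ZT"/>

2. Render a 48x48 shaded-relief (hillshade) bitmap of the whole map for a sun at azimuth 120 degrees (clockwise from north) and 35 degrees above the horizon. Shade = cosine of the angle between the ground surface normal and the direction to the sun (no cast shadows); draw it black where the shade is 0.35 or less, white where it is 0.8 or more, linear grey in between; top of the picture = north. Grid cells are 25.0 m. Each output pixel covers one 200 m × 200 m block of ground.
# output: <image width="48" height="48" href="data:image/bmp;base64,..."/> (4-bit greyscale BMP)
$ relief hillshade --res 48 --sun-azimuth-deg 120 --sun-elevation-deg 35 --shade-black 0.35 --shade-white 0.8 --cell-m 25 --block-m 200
<image width="48" height="48" href="data:image/bmp;base64,Qk32BAAAAAAAAHYAAAAoAAAAMAAAADAAAAABAAQAAAAAAIAEAAATCwAAEwsAABAAAAAAAAAAAAAAABEREQAiIiIAMzMzAERERABVVVUAZmZmAHd3dwCIiIgAmZmZAKqqqgC7u7sAzMzMAN3d3QDu7u4A////AIh3VXh1QyERImiqdmiJmEI1ZTI0V5is3qiHdnd3ZkEAITiqmGd5qFMzZ0ESR5qc3tuHd4mIiYUQAQS8qYd4qXQzR2MQBJy7zc3Id4mImrphAAGduZhnmYdlVoYxADvszO7smImZmaymEQBd2pqHioh2Z4mWIATe3e7u2piZq6q5ZBAry6qFaqdmVnmZdABIvbzMuruYisupiFA6yrmFSIZVVnd3ZkIBRleZiKqYiJzJZmOLubqHZlVDVnd3ZlQhE2Z4eJmHd3i6ZEa8uryoh2VCR4h3d3d2ZamHiaqYd3eIdEi8q6qql2ZBNniGZ3d3iZqpiJqpl1Z1RGrMmaupmHdSIleHVndVZ1V5mImpqVNUM1rduYq5iId0IiV3RHdmZnd4mIiZmXQ0M0e9y6q5d3d3ZTV3ZWd3d2Z4mHiIiHdCNFeKy8u5iHd3dmd2eHd3d3ZniHeIiIdkNGd4u8y6iId3ZndVZ4iIh3d4mYd4mYd1RFV4q7zMmIh2Znd2VneHeHaKupZoqqhndlNXm7zMyod2Z3dmeIiHVmaLqrdFeZmHd3Q2ibzMu6Znd3ZniImYVEZ7uJlUWIiHd2UjeIrNy7lmd2ZniYmYdjV7uIhkV4h3d2UgJXes7bmHd2V3eZmYdxRqyodUZ4d4h2ZCEjM33+uHdmZ2iZmYdyRoyodTZ3iImHd2QiEAS+7IZWdniZmHdyRouodjR4d4iIiIhTQgE43sdGdoiZh3dzR5uXd2Vnd4h3iIqmNDIifepVZ4qZh3d1R6qXdlV3d4iIiIm6U0JDOdx1Z5uoh3eHZ6qHd1RXeIiIiZirhTMkNryEV5rKh3d3eKqId2VYiIiIiambp1ITNbyUN5irqHZYeauYd2V3iZiIibubuHMSNauWVoiKuWd5ibuYdlVnmZmZmIu7yXYhJquFVnmJl3d5mruohVVXeJmauYm6y4cwFqqFZ3iIh3dYmqq6lkVGd3d4qomprJdBFapld2eXdmiHi7iZqFNXdlVompmpi7lSJplVd3eIdVinibupiFN4dlRomIqpiKpzSJdFd4eIdkeoiImbp1WJh3VHqpq7mImFWZZEd3d3d2aHd3eJl1aah3dViqq7uoh1apdDVmVmd3d2d3d4h1aZh3d1V4m8vKh1aqdmVmVUNXd1VWZ3d2aIiId2Z4iLzMl2aIh3d3d3U0Z3ZVRHd3d3eId3d3eJvNyXV4iId4iHdkRXh3U2d3d3d4l3d3dnrd26VXiZh4iIiHZnh3ZFd3d3ZniYd3dmi+26hEabqId4uoh4h1ZFd3d3ZmeId2aHad7HdVR6uHZ4q6iImERFd3d3VneJh1WHeJ36U0Nqt2d4irmKmENWd3d3VXZ6l1R4eJrulENIqXeIiLuKmEJHdlZ3VGVauGV4eam+x1VHiIeJmJu7l0JHhkRnY0RJqHd4iKqKqWVneHV6mJu6l0Rmd2RFZTQ3qHd3iJqHiFVnd3Z7qYq4h0Rnd3ZUNDNWiHVWh3mGd2NHd1aKqqq3h1RnZmd3QkJXioVEaHhjV3UjZ0R4q7uw=="/>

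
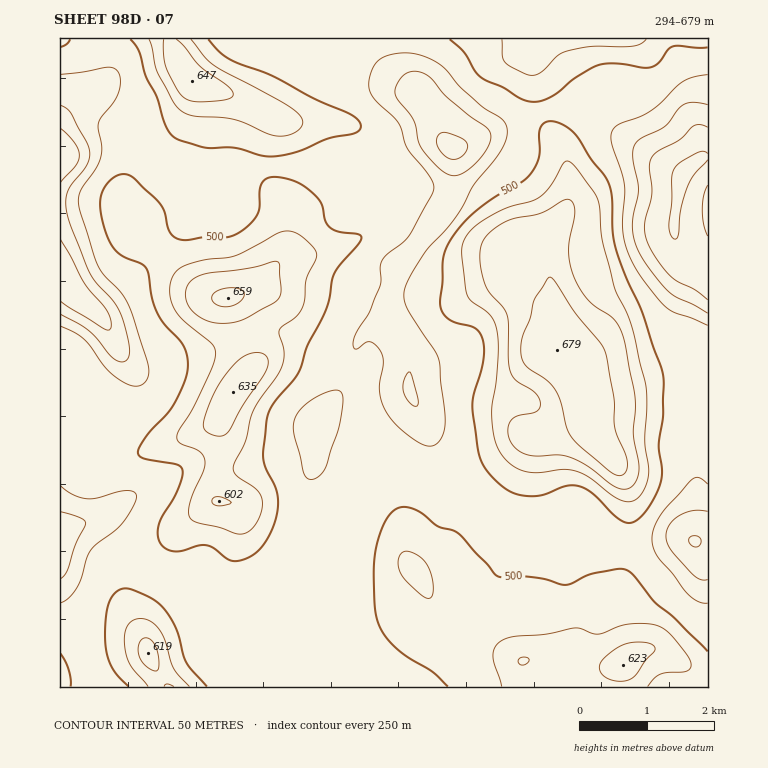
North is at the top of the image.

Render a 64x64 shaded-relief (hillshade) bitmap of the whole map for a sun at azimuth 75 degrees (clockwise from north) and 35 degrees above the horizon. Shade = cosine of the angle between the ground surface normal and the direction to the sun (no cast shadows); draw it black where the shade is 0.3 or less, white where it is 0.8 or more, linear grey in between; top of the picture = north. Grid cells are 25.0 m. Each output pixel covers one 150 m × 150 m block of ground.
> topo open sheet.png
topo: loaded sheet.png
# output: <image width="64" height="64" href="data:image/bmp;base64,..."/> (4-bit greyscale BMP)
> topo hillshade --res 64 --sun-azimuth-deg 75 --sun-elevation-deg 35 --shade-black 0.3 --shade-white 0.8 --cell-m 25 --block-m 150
<image width="64" height="64" href="data:image/bmp;base64,Qk12CAAAAAAAAHYAAAAoAAAAQAAAAEAAAAABAAQAAAAAAAAIAAATCwAAEwsAABAAAAAAAAAAAAAAABEREQAiIiIAMzMzAERERABVVVUAZmZmAHd3dwCIiIgAmZmZAKqqqgC7u7sAzMzMAN3d3QDu7u4A////AKqYdlMkne2piIiIiIiIiIiId3eIh1NYmYh3dniaqXeJuph1MjfO25iImIiIiIiIiIh3eIh2Q1iZiHdmaKuoeKuqh2QiW+7JiImYiIiIiIiIh3eIh3VEaJmYd3d4qpmavKmHZCN8/bmIiYiIiIiIiIh3eId3dlV4mZiZl3iZmrzMmYdUNJ3sqIiZiIiIiIiIh3d4d3d3d4iZiJqYd4mr3cuYh1RGrduYiJmIiIiIiIh3Z3d3iIiImZiImZiIiazcuoiHZWisypiImYiIiIiIiHZnd3iIiIiYiIiImIiZq8upd3dmeau5iIiYiIiIiIiIdmd3eJmYiIiIiIiJmZq7uqp2d3eJqpmIiImIiIiIiIh2Z3eJmZmIiZmZiImZq7qrqmZneImZmIiIiZiIiIiIiGZmeJmaqZiJmamIiZmqqru6VVZ4iZmIiIiJmIiIiIiIZVZ4mqqqmYmZmYiImaqrvMtERniIiIiIiIiYiIiIiIhlVomqqqqZmZmYiIiJqrvNujNGeIiIiIiHeImYiIiIiGVXiaqqqZmYiJiIiImavN25M0Z3iId4iHd3iZmIiIiIdVeaqpqpmZiJmIiIiZvN3KhEVnd3d3eIdmeaqYiIiIh2Z5qqmZmIiZmZiIiIm93LmFVmZmd2ZndmZ5u6mIiIiHZomqmZmYiJmZmHd3ibzbqHZnd2VnZmZmZnm8uZiIiIh3iaqZmYiIiZmYd3Z4rMuYdmeIZWZ2VEV4is26mIiIiHiJmZiIiIiImZh2VViruph2Z4h2ZnZURomb3cqZiIiIiImZiIiIiIiJmHUzSLy6mHZneId3dlRGiqvMu6mHiIiIiZmIiId3d4iHUxFazLuodmd4iId3ZUaau7u7qYd3iIiJmYiId2ZneHZBAnzty6mHd4iIiHdlRoqruqu6h2eIiImZiId2VVZ3ZSEVrf7LqYd3iIiHd2ZVeau6q7qGZ4iImamHd2VEVndkI1jO/sqoh3iIiIdmZlV5u7qruoZneImqqXd2UzNWd2RFis/9upiHeIiIh2VVVnm8y7u6dmZ4mquodmZDJGiHZWeb3u25mIiIiIiHdlVWerzLu7qGZniqu5dlZUM1eIdleKvN7bmYiIiIiYh2VEV6zcu7uoZmeau7llVVQ0aIdlZ5qr3tuZiIiIiZmIdkNGm8y6qph2aJvLqFRVVEV4dkRomqve25mIiIiZqYd2VDR6zMuqmYd4m8uXVFZURndkRWiaq97bmIiIiaqpd3ZUNGm8y6mZmHibu4ZVZmVFZlRFeZqs3tuYiIiau6hmZmVEV5vMupmZiJq6hlVmZTNERVeJqqzuy5mIiZvMllVnZURWiszLqamYiruGVWd1MSNWeJmave7KmYiJrdt0RWdlVVaJvcuqqpiKu5ZFZ3UxE2eImaq97rqZiJrO2UJGdlVWZ4m8y6qqmIq6hUVndTATZ4iaqr3tuZmZrN7HIUZ2RFZ4iau6qqqZmqlkRnd1MRRniZqqzu25mZnN7ZQSRlQzVniZmZqqqqmZqFRWd3UxJGeJq7vO7bqZqt3KUQJVQyNWeJmZmruqqZmXVGZmZTI1Z4m7u83suqq8zJYgFFUyNFZ5mZmru6qpmYdVZmZUNFZnisy7zdzMu8y5UhE1VDM1Z4mqqru7uqqZh2ZmVVRFZ3eLzLvN3N3MzIYgE1ZlM0Z4iaqru7u6qamXZmZUREZ4d5vLqs3d3cu7ZAAlZ2VVZ4iZmaq7u7qZqphmZlQ0V4h3nMqb3u7tyqpCAUZ3dmZ4iZiImaq7uqqqqGZVQzRniHisypzu7u25iDECRnd4iIiJh3eIqru6qqqpdlRDRGeIeKy5rO/+7Kh3IRNFaImZmImHd3ibu6qZmZmXZDNFZ4iIrLqt//7bl2UiI0V4qpmYmYh3d5u7qZmZmqp0M0VniIirur3//suXVCIjRXmqmZmZiHd4mqqpmJmau5YzRWd4iJq6vf/9yoZDIjRWiqqZmYiIh3iZqZmYiJmruFNFZniIibu97+3KlkMSRVeaqZmZiIh3eImZmZiIiau5dUVneId4q83u7cuXQyJFaJqZmZiIiHd4mZmZiIiJmrqGVnd4dmebze7d3JdDIkVomZmZiIiId4iZmZmIiImau6dmd4d2VpvN3d7cqFQzJGeZmZiIiIiIiZmZmIiIiavMp1Vnh3ZWnMzd7tuodkMSV4iIiIiIiIiImZmIiIiZve2nVFZ3dleszM3dy5mIQhFGiIiIiIiId3iIiIiIiJvO7KdURWd2V7y7zcuqmZgyEkaIiIh3iId2Z4iZiIiJrN7ah2Q0VnZpu7vMupmZmCIkV3iHd3d3d2ZniZmYiZms3bl3ZUNGZnm6q7qZmaqYM0VneIdmZ3d2ZmiaqpmZqr3cqHZURFZ3iqmqmYmZqpdFVnd3dlRWd2Znibu6qZqrzcuXZURFZniZmZmYiZq6h2Z3dnd1MkZneImru7qpqrzMuYZUNFZneJmIiIiJmql3eId2ZmMQNomru7u6qZmqvLuYdURFZmZ4mZiIiIiaqYeIiHZlQgFYvMzLuqmZmaq7updkNFZmVniZmYiIiJmpiIiIdlUwA4vd3LqpmZmZmqqph1REVWZmeaqZmIiIiZmIiIiHZCAWve3KmZmZmZmZqph2RFVWZmeJmZmId3eJmIiIiIdkIDje7KmIiZiIiZmZh3ZVZmZlaJmZiId2eJqYd5mYh2QiW+7KmIiYiIiIiIiHdmZ3d2RomYiHdmaJqod3"/>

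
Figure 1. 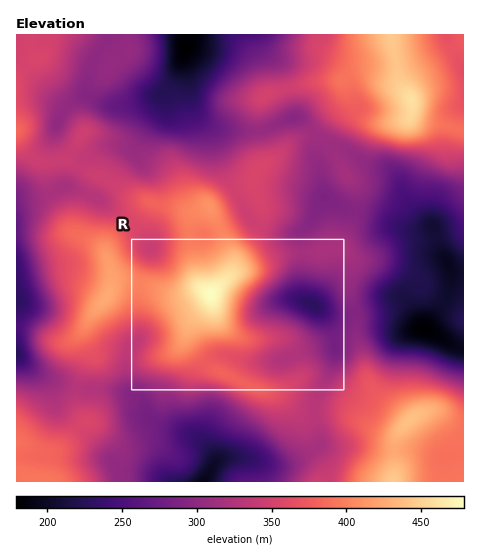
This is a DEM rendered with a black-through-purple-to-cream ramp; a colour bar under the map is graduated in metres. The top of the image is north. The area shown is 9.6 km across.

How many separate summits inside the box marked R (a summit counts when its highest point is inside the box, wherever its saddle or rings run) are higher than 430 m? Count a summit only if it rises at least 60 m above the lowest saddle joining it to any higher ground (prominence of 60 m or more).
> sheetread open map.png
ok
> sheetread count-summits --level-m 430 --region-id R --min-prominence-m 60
1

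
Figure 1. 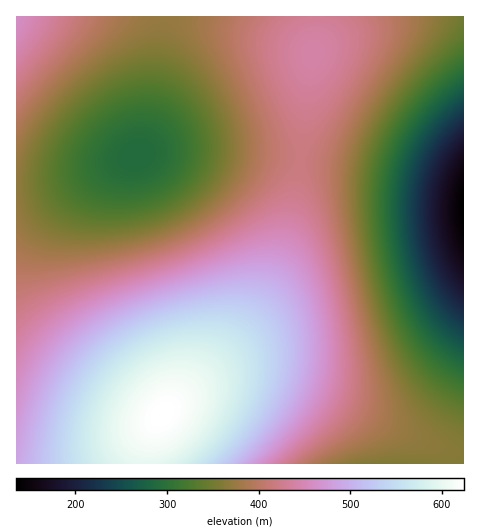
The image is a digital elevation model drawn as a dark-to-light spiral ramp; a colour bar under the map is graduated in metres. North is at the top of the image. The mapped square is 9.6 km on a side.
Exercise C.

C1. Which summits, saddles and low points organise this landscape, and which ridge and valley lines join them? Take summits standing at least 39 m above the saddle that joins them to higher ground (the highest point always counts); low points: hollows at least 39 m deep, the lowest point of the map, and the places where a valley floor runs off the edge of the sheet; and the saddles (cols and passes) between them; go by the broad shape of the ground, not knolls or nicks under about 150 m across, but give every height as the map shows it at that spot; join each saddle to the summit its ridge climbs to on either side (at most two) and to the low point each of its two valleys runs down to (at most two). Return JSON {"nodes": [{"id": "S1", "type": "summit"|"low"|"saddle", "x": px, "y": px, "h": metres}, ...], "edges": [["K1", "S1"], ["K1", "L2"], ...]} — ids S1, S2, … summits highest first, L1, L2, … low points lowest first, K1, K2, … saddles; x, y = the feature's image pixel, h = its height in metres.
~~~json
{"nodes": [
{"id": "S1", "type": "summit", "x": 162, "y": 414, "h": 624},
{"id": "S2", "type": "summit", "x": 17, "y": 18, "h": 461},
{"id": "L1", "type": "low", "x": 463, "y": 209, "h": 135},
{"id": "L2", "type": "low", "x": 137, "y": 155, "h": 288},
{"id": "K1", "type": "saddle", "x": 300, "y": 159, "h": 416},
{"id": "K2", "type": "saddle", "x": 165, "y": 17, "h": 372}],
"edges": [["K1", "S1"], ["K1", "L1"], ["K1", "L2"], ["K2", "S1"], ["K2", "S2"], ["K2", "L2"]]}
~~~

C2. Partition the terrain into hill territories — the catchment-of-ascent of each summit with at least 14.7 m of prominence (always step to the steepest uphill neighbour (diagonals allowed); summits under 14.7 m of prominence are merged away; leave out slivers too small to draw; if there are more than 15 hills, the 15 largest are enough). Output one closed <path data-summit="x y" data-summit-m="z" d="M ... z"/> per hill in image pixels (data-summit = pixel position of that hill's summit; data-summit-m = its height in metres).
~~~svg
<path data-summit="162 414" data-summit-m="624" d="M209 150l-43 0-19 2-81 28-27 6-23 2 0 275 447 1 1-272-46-13-70-14-79-10z"/><path data-summit="313 54" data-summit-m="440" d="M463 16l-298 0-14 97-4 23-9 18 28-4 43 0 70 6 89 13 95 22z"/><path data-summit="17 17" data-summit-m="461" d="M164 16l-148 1 1 171 22-2 35-8 60-21 7-5 10-39 10-60z"/>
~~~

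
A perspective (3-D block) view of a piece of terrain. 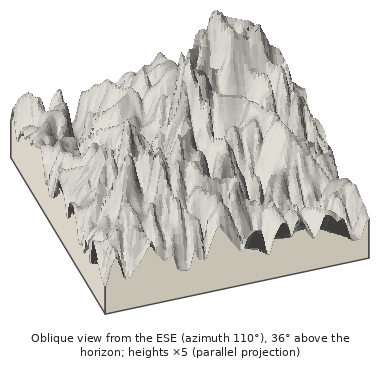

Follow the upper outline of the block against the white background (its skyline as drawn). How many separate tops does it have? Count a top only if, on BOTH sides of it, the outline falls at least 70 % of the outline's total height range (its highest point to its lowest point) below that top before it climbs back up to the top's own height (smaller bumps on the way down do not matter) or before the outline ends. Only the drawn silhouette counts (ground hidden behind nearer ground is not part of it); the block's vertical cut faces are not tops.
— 0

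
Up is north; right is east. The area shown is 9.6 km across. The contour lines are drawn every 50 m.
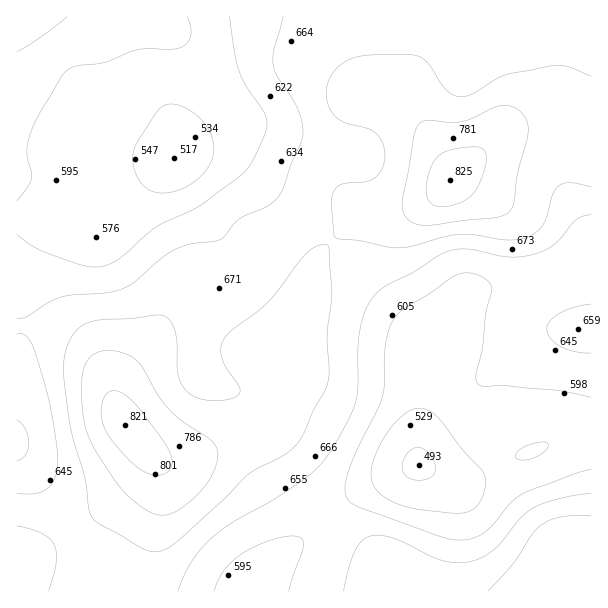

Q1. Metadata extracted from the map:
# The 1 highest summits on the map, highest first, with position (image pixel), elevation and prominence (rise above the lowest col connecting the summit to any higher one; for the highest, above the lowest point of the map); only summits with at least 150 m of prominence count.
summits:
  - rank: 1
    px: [450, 180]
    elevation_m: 825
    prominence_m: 332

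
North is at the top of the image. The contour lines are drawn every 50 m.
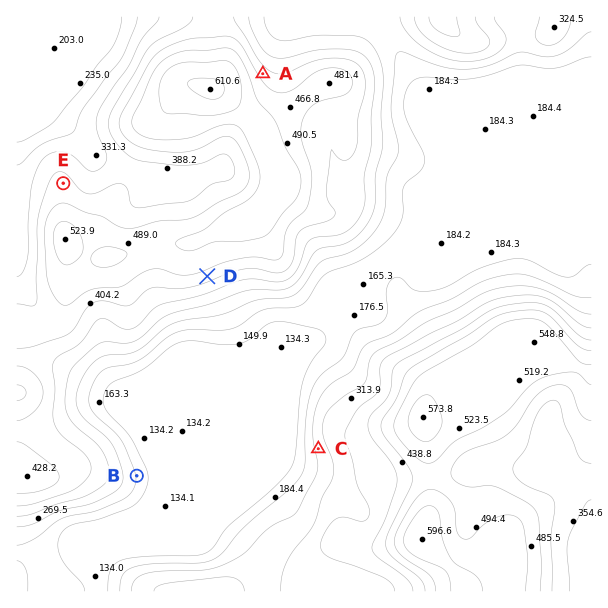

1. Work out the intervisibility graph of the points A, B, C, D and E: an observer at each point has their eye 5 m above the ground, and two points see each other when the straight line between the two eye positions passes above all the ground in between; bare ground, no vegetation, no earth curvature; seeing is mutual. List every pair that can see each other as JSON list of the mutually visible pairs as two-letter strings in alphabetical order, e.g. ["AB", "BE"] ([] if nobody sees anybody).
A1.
["BC", "BD", "CD"]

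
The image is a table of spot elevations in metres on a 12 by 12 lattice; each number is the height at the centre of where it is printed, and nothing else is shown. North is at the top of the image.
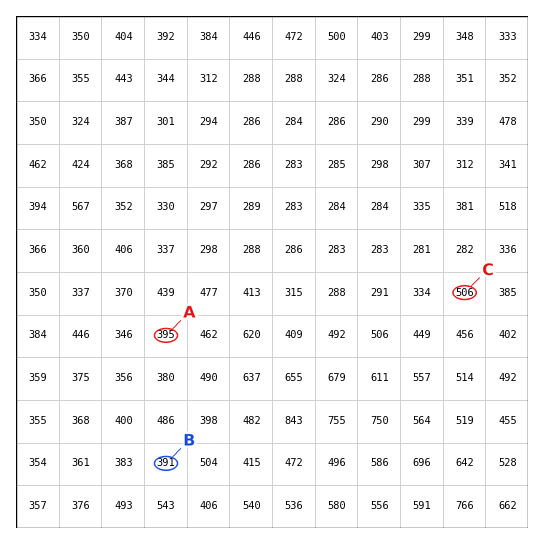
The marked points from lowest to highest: B A C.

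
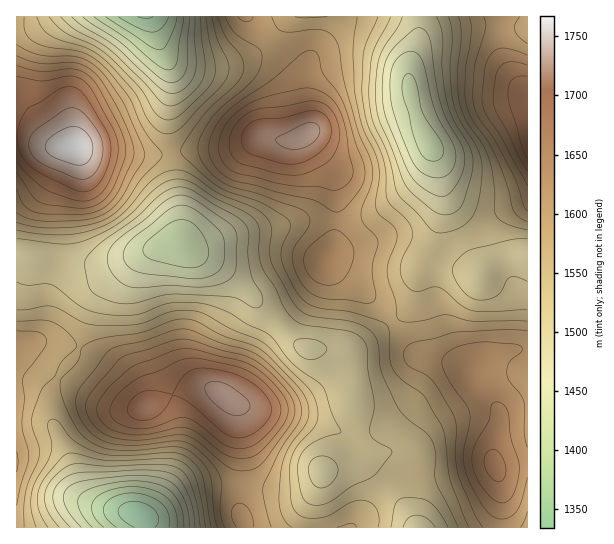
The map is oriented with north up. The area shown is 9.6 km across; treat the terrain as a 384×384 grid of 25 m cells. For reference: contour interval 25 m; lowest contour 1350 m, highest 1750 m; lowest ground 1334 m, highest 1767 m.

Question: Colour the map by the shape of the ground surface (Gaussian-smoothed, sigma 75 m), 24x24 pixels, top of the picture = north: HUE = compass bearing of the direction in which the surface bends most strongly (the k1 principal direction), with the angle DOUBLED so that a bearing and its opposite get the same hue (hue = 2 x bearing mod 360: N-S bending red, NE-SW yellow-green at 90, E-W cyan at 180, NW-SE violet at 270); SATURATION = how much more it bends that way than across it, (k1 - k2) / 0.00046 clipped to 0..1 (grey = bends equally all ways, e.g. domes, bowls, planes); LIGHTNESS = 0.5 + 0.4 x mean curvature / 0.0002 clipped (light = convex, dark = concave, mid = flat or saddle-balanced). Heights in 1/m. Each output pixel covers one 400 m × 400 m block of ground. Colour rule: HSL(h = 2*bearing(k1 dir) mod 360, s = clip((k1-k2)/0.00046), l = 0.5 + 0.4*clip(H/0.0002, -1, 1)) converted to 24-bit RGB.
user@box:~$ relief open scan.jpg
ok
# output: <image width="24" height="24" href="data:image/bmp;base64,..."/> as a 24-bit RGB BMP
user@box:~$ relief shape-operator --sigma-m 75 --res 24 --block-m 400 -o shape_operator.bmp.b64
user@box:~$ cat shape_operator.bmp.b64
<image width="24" height="24" href="data:image/bmp;base64,Qk32BgAAAAAAADYAAAAoAAAAGAAAABgAAAABABgAAAAAAMAGAAATCwAAEwsAAAAAAAAAAAAAIPBhM41VZ1cuSTwKLSIGKxQIJhENHxQcfFNG6vXW4PTXlb+OM4dXH1xRfT2H4qW/4L3NyF6zPRZQJSpTW5GLvZpq6dJ0nfF0cJguHyMQKRYKVRwALhgFJB0PEywVDzs6Ksd61/+15+pyxYZBerlMEUVFHzA5u6lh1Gtx2x2WiEPFKT+xWEaNuoJe7fbP5vXM3Fmnci2MPRlUpRtCqDo3QGJKIHlJCkc8GnAY6P8O2MoAse8ZZdY4EBYjFRweepAlins6q26agnW5RiWueyuq19/J4/PY58/HxJHWrkP7egCo5DK32Yihrnx5PY5RCzY0LHFXyt9yzeCGwO1ncpQlEhchJUdMV7lfXpJnbIFOX1M+LiFAQn+v3e3a8fPYuIqERHZDPAxCcACC34Xd79f069f0z9XwAFz2GY7cwObR5uff79fVxZClDG24AK3taKLLm1Sxol1+gVZ4O2ZzL5FbktFP8sp3zsVekDqQGAo8ECXB1uT12Nb14df05NX2WyP/TXvVpde7r87M3+fs19r0ZHX/GDenODVYd0Byr2B0hXWWaFOJWohRXbg4xt+g3cG1sy93HTJ8Eq7PZra2kqSwyLKw04jIpDzmp7rk2O/zwePt2PPps7vgngDWrRKuVTx0VjdusGxOkX9PS1NmmayGgeKNXsZTtnlXlXZhRH9yG11NOWlQbqNcgr2Io2u1i5TOy/Txu9zty9Dk19elaiVCLgUnoDp0hEunUiWNy5OwtLnRT5Tas9nd0se5oWFhkEs/0bLrmpLRLYHMIr/XcdvHcpi2iHKqoseWftRjT3Y8oYs84CYKMwAPKA8LYFwYMysXHzUgdtV7utzZaYvLjL3EwK3XxJXozsDvuWnJ35fMdI3BQKC6VZyDTmBshmJ2ysmexqBzc047Zl0scg8bcgA5wiEofXo4TVY2JLBAHv9HRZBQaHhZUstdTKSfe3KwuWy8WF8zxMJPjoJMTlw7SWU0OlpHTKNwjbyEwoOozUOkmS9QQRMylBdr2Y2Lt6e/b7HZyvTqa+DHMWOTh617YNBZKD5CbD0ggHkiW4OXsYNep3lTYHtUSaJjOo1+PqJcapxIWDAzmhtDxgpUdh9faEmF29TCxt7Db8y+ec98UJpQITNLsLtlqoMxHhUckIFEkLuEOS4WeWMaqocjkaMsRXwjIUwbRFskUEYfKBcSQiQjoUZvnmnCiarZ3+fs6+Dhj5u2rJdsl4JJGC4tf4k+xVBDSzpeKqMlcJQoOSMIVF8If4QHipEAOU8DFisIFDYMKjIgTTQ0O1IvQ204eKpUQMJifbdj3bmQwH6SqIzF2K3dTmzVJ37Wv4LXznzUrEtgaRkN6LTow6jPxWOT2dGLdtV/MbCaK3tkGCUtNh0jblYcM0gSSHMOVnkMNlgNu7oNstkVJooteLWglIrBK06nZTCT2Eyl4FDS8Uz625KY04e4zpHV6+3eyOPjQlXEYD9+FQ4lPhg6wn5KY7FGP5xBdrRJOaNNZsde3d6LKNQcDoE/UJGCTyh1Tx5roFZuo0p2oUCZ16xIr6Bakb+H6vXWtMmjUyybcSjGNADBFRfu2tfpy8rfd5q6mrSgXMdzN8GF1OTQ3+zjIcjbHFRxMx5hPhZXsTlWmCpFeis13urt2tvx2+jw4u3eubbaP2L9Skb/bUX/RkL/y7/m7tTroaXYubvd273KPdZwT/p7xuDMYlC2JRQ+Ig0mJwwXYjETkFA7fZjAl+O8m7DI5NrP5+3et7LPOk6sESF7KwyoZUzTo5XY6N3u2t7xmZbv8Nf03uztj+y/RohacSljLwc1LQIxXRVNorVjYc+GXemrMsE6UH9Oyt141uuYnmdwgFiSEytVChtdY2itcay7ytO6062oUluav8+a9OPX0IB9X0NFKh4+KQNGPAFpd2HK3evrvdvYd8SGqtHmVHrh5e3e5u7dZHu3j4DIFSK3CAQxaFc3dIUqdIYn2IUnmnRDirgs878i81onlmpJFRk4EgQvNR94cbfAr8yovL2owd/WYbzGMnnD5u3e7eDemXC4dFOGOgw+Jwgrcj4lqqIcVmsZeKYkrp1TwKVTwq9F0Kx1xXxnFw8kBwosL2mPbK+yrMGjr+K5t+3KR1klIGYdR+Mi0KZ6uE2GlDOPLwA9TAp3uUyE14FXmM84ItArT7KOvarDzLO3ynF11Tk+VCZxBjFUGWp4UoVgnMpnqPFrjMklN6QoJtVZLasoYIExf1JHZRxZLgc/OBBOwjJu5Zp+5vXWeOawHcu4ZqS714nA5F2a15WqgnG/ESR1GylBS3E+sNcv/vkMlKUW"/>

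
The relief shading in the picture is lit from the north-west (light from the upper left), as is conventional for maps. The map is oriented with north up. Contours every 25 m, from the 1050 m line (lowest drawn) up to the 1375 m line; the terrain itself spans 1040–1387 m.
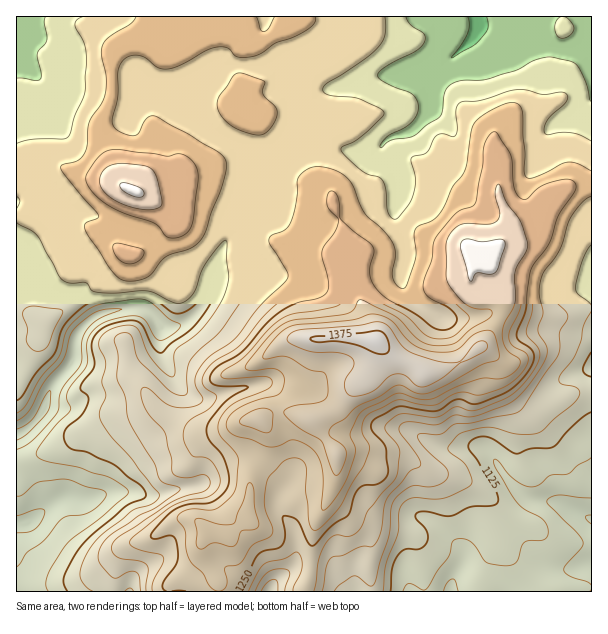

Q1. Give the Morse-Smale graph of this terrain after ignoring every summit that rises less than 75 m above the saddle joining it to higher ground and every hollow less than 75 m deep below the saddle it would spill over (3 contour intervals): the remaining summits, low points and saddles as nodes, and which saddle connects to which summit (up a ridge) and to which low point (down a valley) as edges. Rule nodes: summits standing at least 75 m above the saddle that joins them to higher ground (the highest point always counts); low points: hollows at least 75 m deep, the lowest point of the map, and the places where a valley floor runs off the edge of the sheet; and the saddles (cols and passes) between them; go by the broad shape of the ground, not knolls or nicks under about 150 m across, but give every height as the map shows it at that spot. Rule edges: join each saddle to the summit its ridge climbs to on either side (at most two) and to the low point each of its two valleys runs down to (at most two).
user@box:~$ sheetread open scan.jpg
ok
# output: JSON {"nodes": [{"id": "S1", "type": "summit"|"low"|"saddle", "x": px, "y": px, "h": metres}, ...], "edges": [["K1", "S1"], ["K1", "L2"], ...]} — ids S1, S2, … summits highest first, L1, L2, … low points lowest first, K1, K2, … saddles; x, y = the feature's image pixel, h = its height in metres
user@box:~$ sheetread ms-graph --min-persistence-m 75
{"nodes": [
{"id": "S1", "type": "summit", "x": 375, "y": 341, "h": 1387},
{"id": "S2", "type": "summit", "x": 134, "y": 191, "h": 1355},
{"id": "L1", "type": "low", "x": 477, "y": 21, "h": 1040},
{"id": "L2", "type": "low", "x": 24, "y": 524, "h": 1042},
{"id": "L3", "type": "low", "x": 591, "y": 519, "h": 1048},
{"id": "L4", "type": "low", "x": 17, "y": 39, "h": 1069},
{"id": "K1", "type": "saddle", "x": 591, "y": 185, "h": 1217},
{"id": "K2", "type": "saddle", "x": 111, "y": 80, "h": 1205},
{"id": "K3", "type": "saddle", "x": 275, "y": 159, "h": 1186}],
"edges": [["K1", "S1"], ["K1", "L1"], ["K1", "L3"], ["K2", "S2"], ["K2", "L1"], ["K2", "L4"], ["K3", "S1"], ["K3", "S2"], ["K3", "L1"], ["K3", "L2"]]}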